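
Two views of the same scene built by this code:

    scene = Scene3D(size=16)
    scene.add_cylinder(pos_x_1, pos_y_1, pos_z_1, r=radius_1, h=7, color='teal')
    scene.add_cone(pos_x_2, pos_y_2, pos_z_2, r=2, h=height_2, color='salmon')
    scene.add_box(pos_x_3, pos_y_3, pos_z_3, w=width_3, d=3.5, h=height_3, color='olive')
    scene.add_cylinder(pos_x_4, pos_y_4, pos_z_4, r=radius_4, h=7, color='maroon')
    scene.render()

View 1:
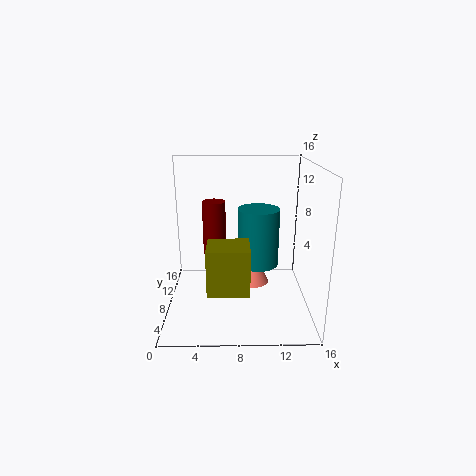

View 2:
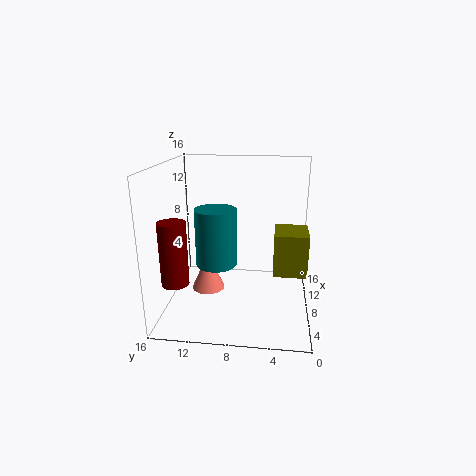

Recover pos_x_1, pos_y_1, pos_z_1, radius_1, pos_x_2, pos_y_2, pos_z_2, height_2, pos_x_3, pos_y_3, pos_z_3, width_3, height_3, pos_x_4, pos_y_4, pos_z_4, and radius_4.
pos_x_1 = 10.5, pos_y_1 = 11, pos_z_1 = 3.5, radius_1 = 2.5, pos_x_2 = 10, pos_y_2 = 12, pos_z_2 = 0.5, height_2 = 4.5, pos_x_3 = 5, pos_y_3 = 0.5, pos_z_3 = 5, width_3 = 4, height_3 = 4.5, pos_x_4 = 5, pos_y_4 = 14.5, pos_z_4 = 3.5, radius_4 = 1.5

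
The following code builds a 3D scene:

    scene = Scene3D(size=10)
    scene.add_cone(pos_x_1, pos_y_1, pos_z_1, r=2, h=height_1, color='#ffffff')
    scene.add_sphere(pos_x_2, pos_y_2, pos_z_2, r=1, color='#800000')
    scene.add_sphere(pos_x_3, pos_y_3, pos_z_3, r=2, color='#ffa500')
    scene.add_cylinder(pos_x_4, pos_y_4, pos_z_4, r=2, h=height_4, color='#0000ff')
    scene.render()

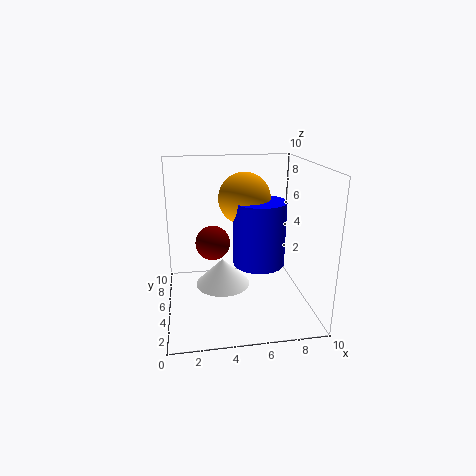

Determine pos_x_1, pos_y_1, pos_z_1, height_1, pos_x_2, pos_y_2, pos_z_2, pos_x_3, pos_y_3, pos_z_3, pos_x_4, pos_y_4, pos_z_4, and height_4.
pos_x_1 = 4; pos_y_1 = 6; pos_z_1 = 1; height_1 = 2; pos_x_2 = 3; pos_y_2 = 2; pos_z_2 = 6; pos_x_3 = 6; pos_y_3 = 8; pos_z_3 = 7; pos_x_4 = 7; pos_y_4 = 7; pos_z_4 = 2; height_4 = 5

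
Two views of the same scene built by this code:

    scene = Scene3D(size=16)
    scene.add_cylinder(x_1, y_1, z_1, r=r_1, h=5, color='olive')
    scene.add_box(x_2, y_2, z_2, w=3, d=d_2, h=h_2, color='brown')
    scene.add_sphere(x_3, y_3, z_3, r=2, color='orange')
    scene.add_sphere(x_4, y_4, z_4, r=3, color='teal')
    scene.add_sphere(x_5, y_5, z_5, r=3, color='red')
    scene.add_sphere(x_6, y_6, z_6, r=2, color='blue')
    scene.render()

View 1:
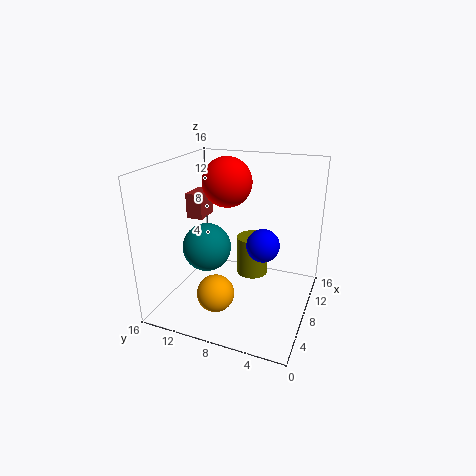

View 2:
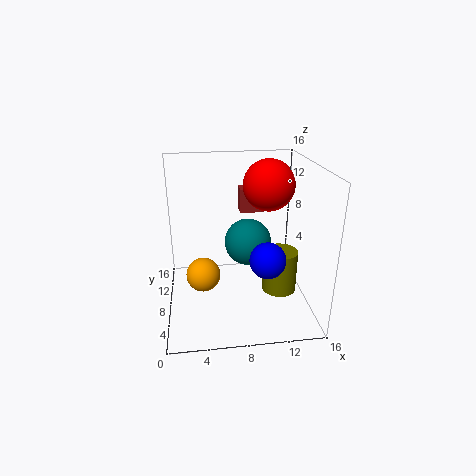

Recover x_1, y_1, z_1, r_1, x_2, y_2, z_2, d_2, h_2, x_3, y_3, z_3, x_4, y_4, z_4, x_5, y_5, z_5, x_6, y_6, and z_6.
x_1 = 13
y_1 = 8
z_1 = 1
r_1 = 2
x_2 = 9
y_2 = 13
z_2 = 9
d_2 = 2
h_2 = 3
x_3 = 4
y_3 = 9
z_3 = 3
x_4 = 10
y_4 = 13
z_4 = 5
x_5 = 12
y_5 = 11
z_5 = 13
x_6 = 11
y_6 = 6
z_6 = 6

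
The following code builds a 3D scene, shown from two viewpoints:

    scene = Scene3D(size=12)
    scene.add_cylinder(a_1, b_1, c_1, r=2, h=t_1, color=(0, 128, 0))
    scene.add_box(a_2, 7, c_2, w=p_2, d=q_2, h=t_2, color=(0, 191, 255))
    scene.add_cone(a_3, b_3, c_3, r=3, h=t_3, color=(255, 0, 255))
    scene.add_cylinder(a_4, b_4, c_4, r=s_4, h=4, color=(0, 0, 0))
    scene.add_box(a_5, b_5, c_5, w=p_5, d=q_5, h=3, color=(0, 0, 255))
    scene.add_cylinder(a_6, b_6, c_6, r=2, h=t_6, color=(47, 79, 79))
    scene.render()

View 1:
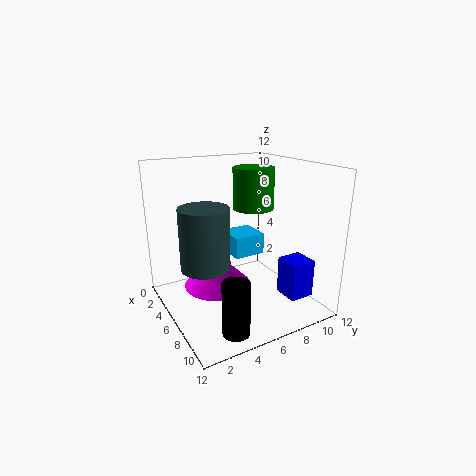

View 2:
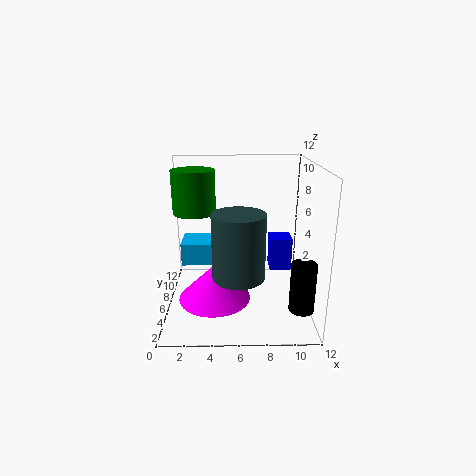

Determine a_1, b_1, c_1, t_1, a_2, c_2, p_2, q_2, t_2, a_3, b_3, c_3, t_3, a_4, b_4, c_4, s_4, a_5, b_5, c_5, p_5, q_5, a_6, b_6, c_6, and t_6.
a_1 = 2
b_1 = 10
c_1 = 7
t_1 = 4
a_2 = 1
c_2 = 3
p_2 = 3
q_2 = 3
t_2 = 2
a_3 = 4
b_3 = 5
c_3 = 1
t_3 = 3
a_4 = 11
b_4 = 3
c_4 = 1
s_4 = 1
a_5 = 9
b_5 = 8
c_5 = 2
p_5 = 2
q_5 = 2
a_6 = 6
b_6 = 3
c_6 = 4
t_6 = 5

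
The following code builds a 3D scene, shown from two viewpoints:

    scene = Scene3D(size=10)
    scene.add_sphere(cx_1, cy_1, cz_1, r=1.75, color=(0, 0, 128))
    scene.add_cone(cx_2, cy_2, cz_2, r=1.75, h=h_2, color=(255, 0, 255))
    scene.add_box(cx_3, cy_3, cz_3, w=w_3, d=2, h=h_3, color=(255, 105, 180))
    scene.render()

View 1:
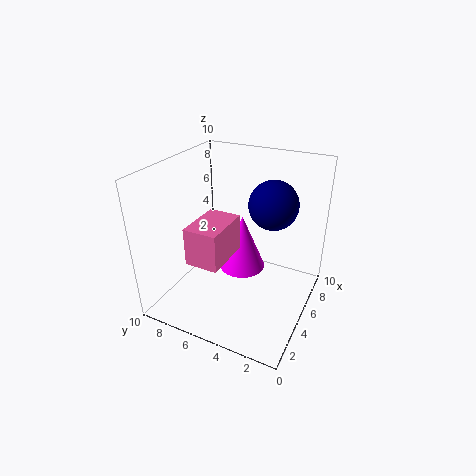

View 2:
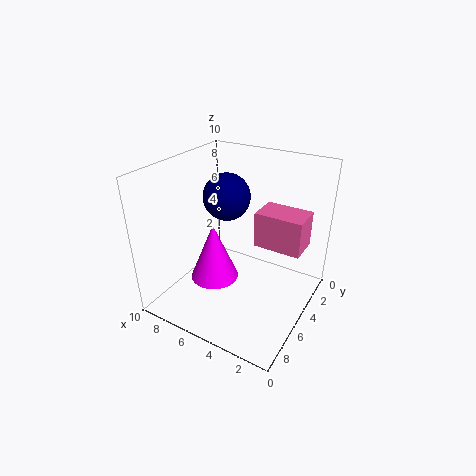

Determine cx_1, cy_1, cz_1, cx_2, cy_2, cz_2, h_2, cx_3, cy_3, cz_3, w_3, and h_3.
cx_1 = 7
cy_1 = 3.25
cz_1 = 7
cx_2 = 6.75
cy_2 = 5.5
cz_2 = 1.5
h_2 = 4.25
cx_3 = 0.25
cy_3 = 4
cz_3 = 5.5
w_3 = 3
h_3 = 2.25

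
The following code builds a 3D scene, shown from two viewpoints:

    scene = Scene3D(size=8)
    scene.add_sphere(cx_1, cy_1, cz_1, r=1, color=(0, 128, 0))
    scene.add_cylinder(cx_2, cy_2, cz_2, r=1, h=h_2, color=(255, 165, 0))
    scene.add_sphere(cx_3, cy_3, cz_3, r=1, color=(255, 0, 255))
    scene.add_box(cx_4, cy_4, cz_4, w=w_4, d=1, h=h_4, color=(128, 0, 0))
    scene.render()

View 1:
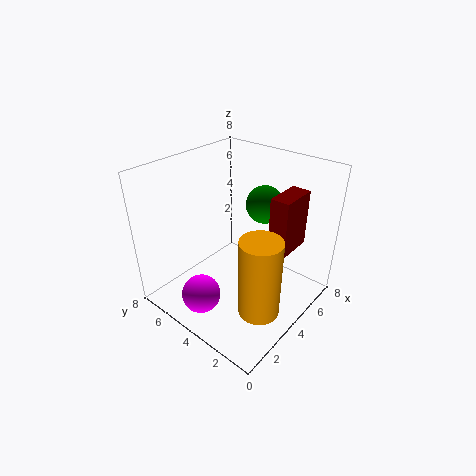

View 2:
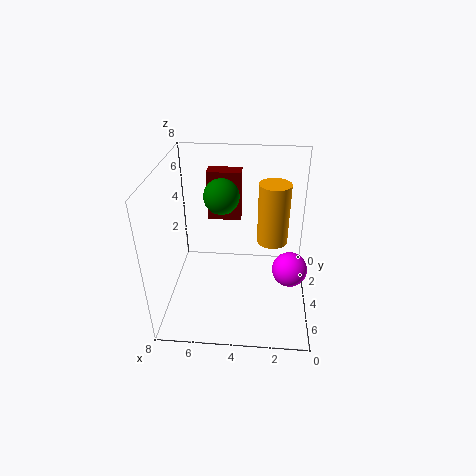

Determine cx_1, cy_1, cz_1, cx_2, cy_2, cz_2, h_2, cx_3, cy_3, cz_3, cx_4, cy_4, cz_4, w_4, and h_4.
cx_1 = 5
cy_1 = 3
cz_1 = 6
cx_2 = 2
cy_2 = 1
cz_2 = 2
h_2 = 4
cx_3 = 1
cy_3 = 4
cz_3 = 2
cx_4 = 4
cy_4 = 1
cz_4 = 4
w_4 = 2
h_4 = 3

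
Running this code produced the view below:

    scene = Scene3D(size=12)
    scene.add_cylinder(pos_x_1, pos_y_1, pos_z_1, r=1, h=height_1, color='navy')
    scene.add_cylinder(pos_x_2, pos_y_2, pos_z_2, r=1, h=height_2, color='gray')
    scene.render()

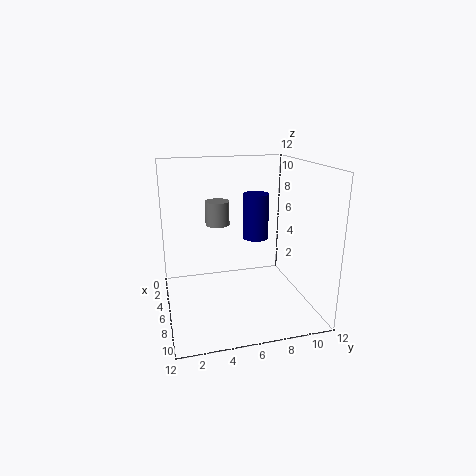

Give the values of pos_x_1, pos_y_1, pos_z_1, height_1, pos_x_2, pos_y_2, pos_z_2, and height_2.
pos_x_1 = 7.5, pos_y_1 = 7, pos_z_1 = 6.5, height_1 = 3.5, pos_x_2 = 5, pos_y_2 = 4.5, pos_z_2 = 7, height_2 = 2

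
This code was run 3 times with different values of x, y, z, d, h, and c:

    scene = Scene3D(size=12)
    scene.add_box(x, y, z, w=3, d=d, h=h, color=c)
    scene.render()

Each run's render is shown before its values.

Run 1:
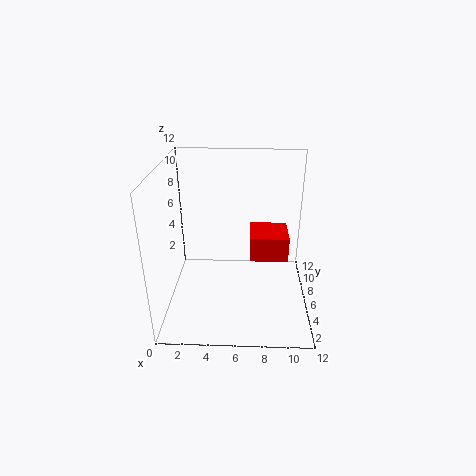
x = 7
y = 4
z = 5
d = 3
h = 2
c = 'red'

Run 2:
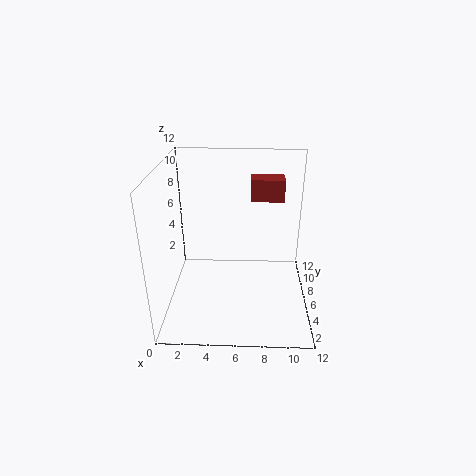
x = 7
y = 9
z = 8
d = 2
h = 2
c = 'brown'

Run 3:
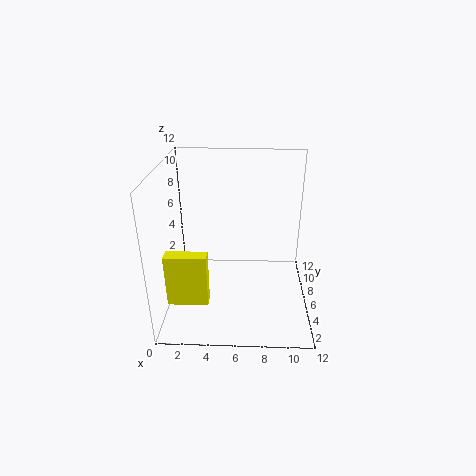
x = 1
y = 1
z = 3
d = 1
h = 4
c = 'yellow'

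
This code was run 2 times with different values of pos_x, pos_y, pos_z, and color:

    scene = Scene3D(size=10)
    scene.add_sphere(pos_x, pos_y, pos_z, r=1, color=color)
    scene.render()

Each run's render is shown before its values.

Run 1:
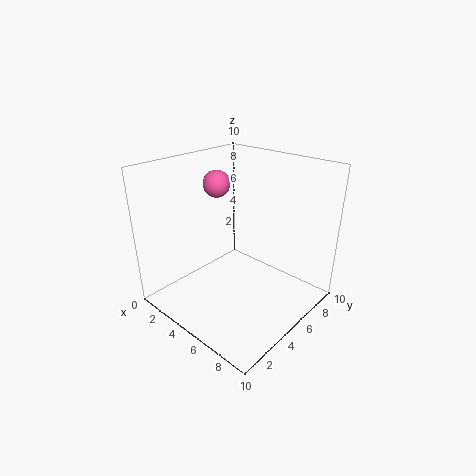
pos_x = 2; pos_y = 6; pos_z = 8; color = 'hotpink'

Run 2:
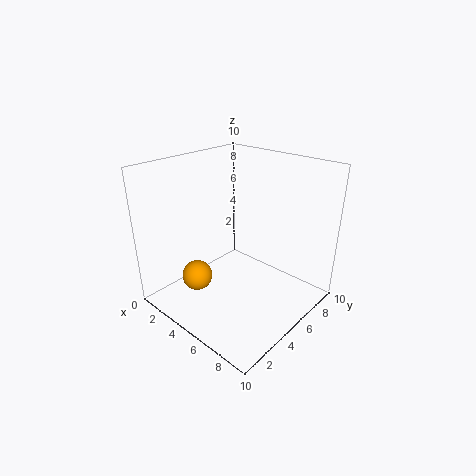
pos_x = 4; pos_y = 2; pos_z = 3; color = 'orange'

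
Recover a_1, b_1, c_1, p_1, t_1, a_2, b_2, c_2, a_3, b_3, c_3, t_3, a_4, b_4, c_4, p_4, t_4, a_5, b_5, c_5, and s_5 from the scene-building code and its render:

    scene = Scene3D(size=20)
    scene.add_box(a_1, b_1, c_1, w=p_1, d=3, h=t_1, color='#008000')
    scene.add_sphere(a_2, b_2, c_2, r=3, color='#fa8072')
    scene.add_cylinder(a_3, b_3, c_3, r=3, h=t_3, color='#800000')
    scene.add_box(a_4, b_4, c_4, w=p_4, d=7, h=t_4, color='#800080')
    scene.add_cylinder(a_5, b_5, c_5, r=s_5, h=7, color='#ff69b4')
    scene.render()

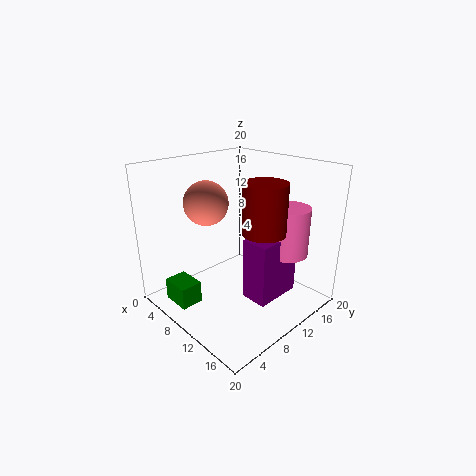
a_1 = 5
b_1 = 1
c_1 = 2
p_1 = 4
t_1 = 3
a_2 = 7
b_2 = 7
c_2 = 15
a_3 = 13
b_3 = 12
c_3 = 11
t_3 = 7
a_4 = 11
b_4 = 10
c_4 = 1
p_4 = 4
t_4 = 9
a_5 = 14
b_5 = 16
c_5 = 7
s_5 = 3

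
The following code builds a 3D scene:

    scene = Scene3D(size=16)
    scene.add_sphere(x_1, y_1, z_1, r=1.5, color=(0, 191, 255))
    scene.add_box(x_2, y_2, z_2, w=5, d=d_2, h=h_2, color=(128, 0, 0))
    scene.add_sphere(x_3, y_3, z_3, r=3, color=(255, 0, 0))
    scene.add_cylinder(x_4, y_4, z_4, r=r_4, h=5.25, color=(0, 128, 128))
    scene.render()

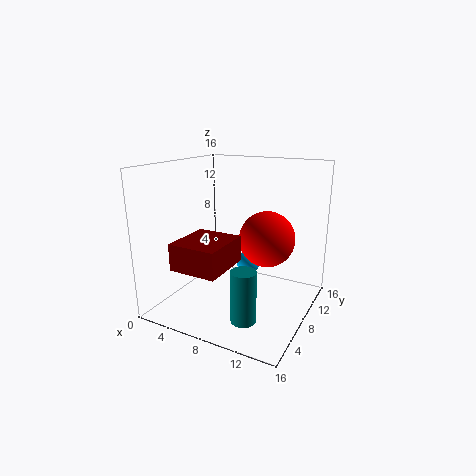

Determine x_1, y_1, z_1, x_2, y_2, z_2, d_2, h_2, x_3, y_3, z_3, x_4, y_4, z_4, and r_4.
x_1 = 6.75; y_1 = 13.25; z_1 = 2.75; x_2 = 4.25; y_2 = 0.75; z_2 = 6.25; d_2 = 5.5; h_2 = 2.75; x_3 = 11.25; y_3 = 8.5; z_3 = 8.25; x_4 = 11.5; y_4 = 2.5; z_4 = 1.75; r_4 = 1.25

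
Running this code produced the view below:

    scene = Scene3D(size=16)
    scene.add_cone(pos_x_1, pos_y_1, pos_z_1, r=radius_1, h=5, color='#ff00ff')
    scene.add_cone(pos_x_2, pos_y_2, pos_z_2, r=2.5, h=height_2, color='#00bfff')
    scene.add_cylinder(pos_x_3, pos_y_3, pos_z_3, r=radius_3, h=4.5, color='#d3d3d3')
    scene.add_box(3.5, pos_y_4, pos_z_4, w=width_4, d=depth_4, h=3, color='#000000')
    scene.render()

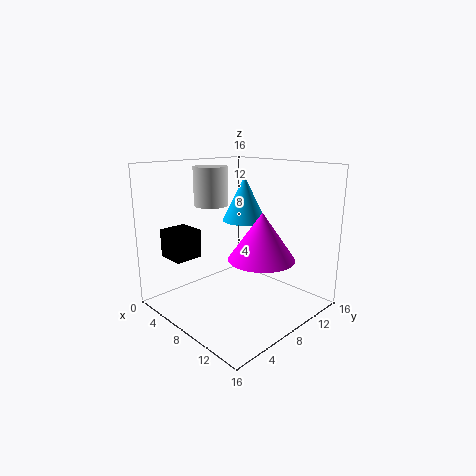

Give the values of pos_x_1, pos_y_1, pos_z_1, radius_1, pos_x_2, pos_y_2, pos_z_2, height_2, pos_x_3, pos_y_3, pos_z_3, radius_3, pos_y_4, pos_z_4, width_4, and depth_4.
pos_x_1 = 11.5, pos_y_1 = 8, pos_z_1 = 6.5, radius_1 = 3.5, pos_x_2 = 7, pos_y_2 = 10, pos_z_2 = 9.5, height_2 = 5, pos_x_3 = 3.5, pos_y_3 = 8, pos_z_3 = 11, radius_3 = 2, pos_y_4 = 1, pos_z_4 = 6.5, width_4 = 3, depth_4 = 3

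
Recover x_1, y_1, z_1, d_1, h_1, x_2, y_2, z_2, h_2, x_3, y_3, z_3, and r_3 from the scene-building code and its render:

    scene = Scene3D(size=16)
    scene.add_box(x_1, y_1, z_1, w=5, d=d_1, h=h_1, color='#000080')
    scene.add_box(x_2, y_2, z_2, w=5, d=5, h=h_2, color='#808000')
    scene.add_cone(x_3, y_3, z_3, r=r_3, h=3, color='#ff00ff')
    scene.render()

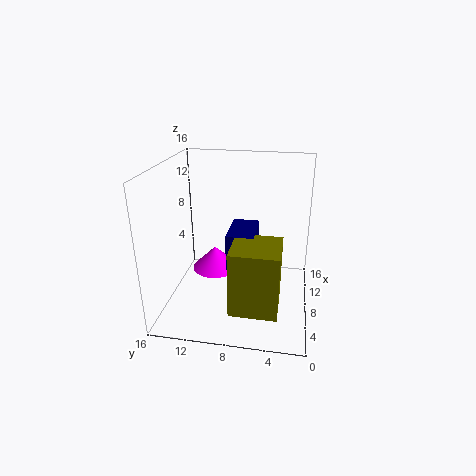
x_1 = 6; y_1 = 6; z_1 = 5; d_1 = 3; h_1 = 4; x_2 = 2; y_2 = 3; z_2 = 2; h_2 = 7; x_3 = 13; y_3 = 12; z_3 = 1; r_3 = 3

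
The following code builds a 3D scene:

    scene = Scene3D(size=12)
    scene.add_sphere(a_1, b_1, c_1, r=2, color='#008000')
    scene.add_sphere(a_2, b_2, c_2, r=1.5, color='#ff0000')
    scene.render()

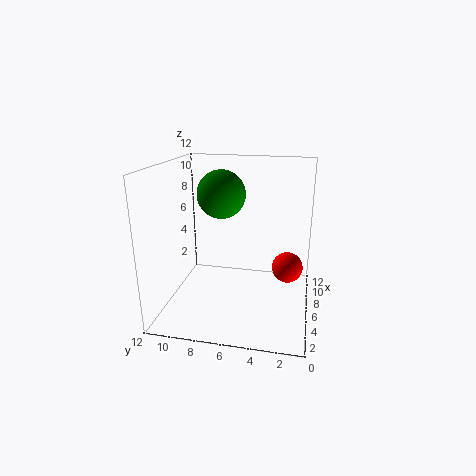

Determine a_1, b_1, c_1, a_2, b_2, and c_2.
a_1 = 6.5
b_1 = 7.5
c_1 = 9.5
a_2 = 10.5
b_2 = 2
c_2 = 1.5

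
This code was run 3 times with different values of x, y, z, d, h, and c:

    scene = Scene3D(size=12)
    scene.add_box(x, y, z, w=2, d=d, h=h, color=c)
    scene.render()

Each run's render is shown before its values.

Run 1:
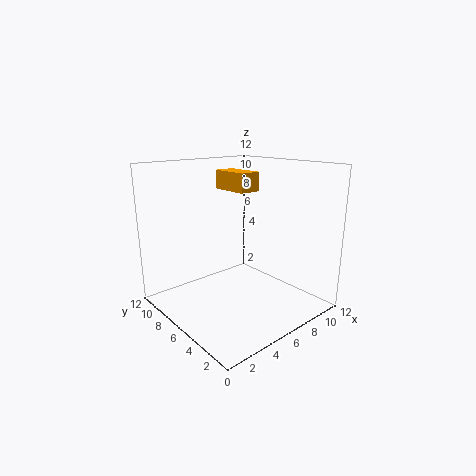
x = 7.75, y = 7.5, z = 9.25, d = 3.75, h = 1.75, c = 'orange'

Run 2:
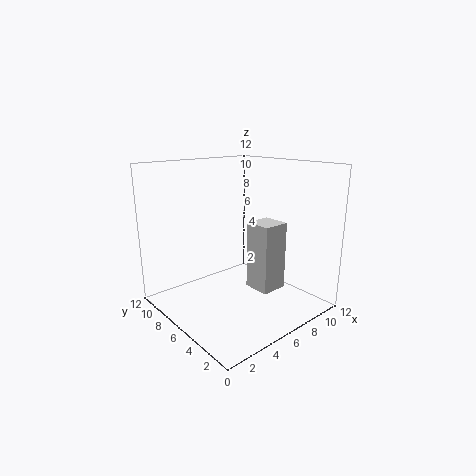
x = 4.5, y = 1.25, z = 3.25, d = 2, h = 5, c = 'lightgray'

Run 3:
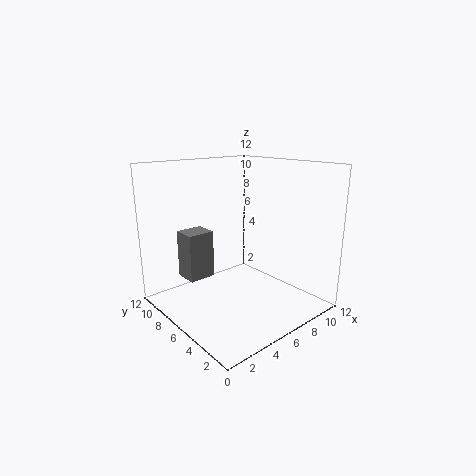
x = 0.75, y = 5, z = 4, d = 1.75, h = 3.5, c = 'gray'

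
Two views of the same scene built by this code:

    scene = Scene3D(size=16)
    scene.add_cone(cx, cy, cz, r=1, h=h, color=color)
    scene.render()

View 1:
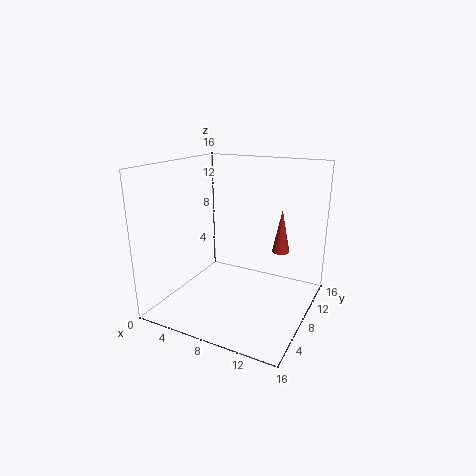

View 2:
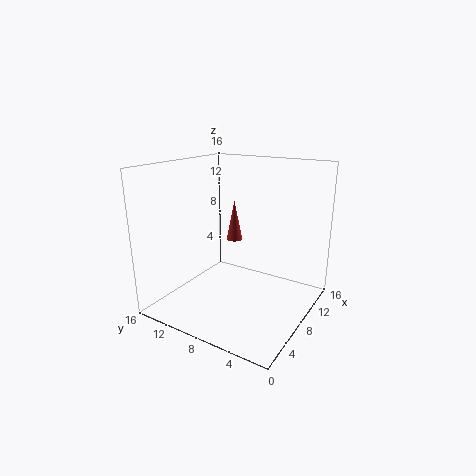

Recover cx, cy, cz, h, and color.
cx = 12
cy = 11
cz = 6
h = 5
color = 'brown'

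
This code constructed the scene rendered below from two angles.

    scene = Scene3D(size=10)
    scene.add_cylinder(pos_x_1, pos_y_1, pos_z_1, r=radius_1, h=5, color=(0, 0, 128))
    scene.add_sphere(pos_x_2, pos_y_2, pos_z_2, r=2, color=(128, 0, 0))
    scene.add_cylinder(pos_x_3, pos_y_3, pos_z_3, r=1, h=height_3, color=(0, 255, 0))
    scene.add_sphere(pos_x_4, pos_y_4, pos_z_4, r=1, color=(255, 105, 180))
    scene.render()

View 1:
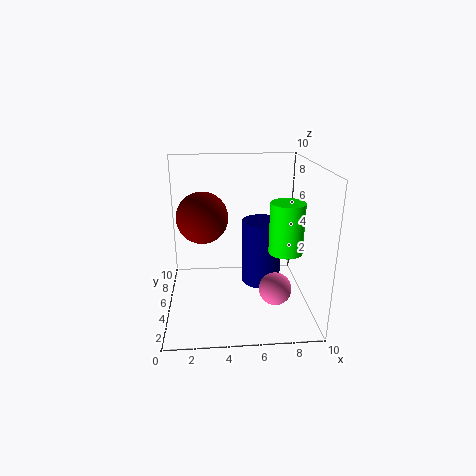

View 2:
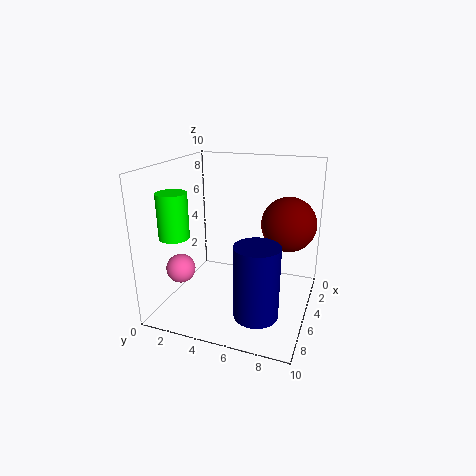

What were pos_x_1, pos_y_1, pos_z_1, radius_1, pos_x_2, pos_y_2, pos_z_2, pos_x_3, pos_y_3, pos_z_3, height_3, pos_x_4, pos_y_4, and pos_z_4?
pos_x_1 = 7; pos_y_1 = 7; pos_z_1 = 0.5; radius_1 = 1.5; pos_x_2 = 2.5; pos_y_2 = 8; pos_z_2 = 5.5; pos_x_3 = 7.5; pos_y_3 = 1.5; pos_z_3 = 5.5; height_3 = 3; pos_x_4 = 7; pos_y_4 = 1.5; pos_z_4 = 3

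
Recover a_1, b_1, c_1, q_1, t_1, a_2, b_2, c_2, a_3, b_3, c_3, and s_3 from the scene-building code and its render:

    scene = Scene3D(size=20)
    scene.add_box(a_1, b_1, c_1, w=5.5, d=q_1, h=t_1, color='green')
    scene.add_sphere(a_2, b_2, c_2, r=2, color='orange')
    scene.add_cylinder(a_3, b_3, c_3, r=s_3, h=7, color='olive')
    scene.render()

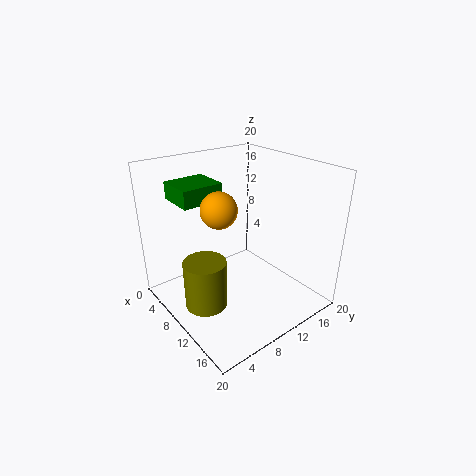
a_1 = 1
b_1 = 4
c_1 = 14.5
q_1 = 6
t_1 = 2.5
a_2 = 15
b_2 = 3.5
c_2 = 17.5
a_3 = 9
b_3 = 5
c_3 = 0.5
s_3 = 3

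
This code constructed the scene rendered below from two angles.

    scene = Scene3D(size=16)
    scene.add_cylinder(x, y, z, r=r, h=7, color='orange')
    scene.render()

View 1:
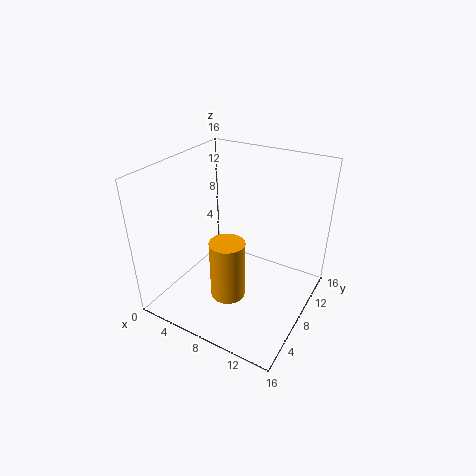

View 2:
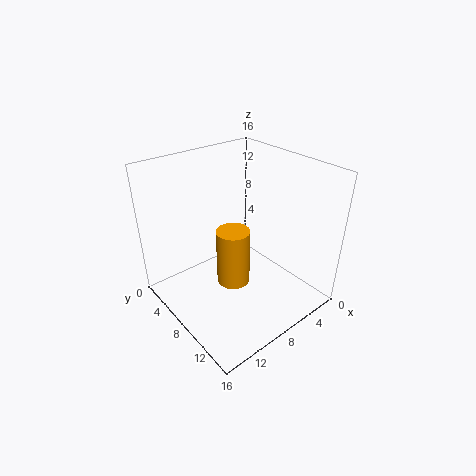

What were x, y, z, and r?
x = 7.5, y = 6.5, z = 1, r = 2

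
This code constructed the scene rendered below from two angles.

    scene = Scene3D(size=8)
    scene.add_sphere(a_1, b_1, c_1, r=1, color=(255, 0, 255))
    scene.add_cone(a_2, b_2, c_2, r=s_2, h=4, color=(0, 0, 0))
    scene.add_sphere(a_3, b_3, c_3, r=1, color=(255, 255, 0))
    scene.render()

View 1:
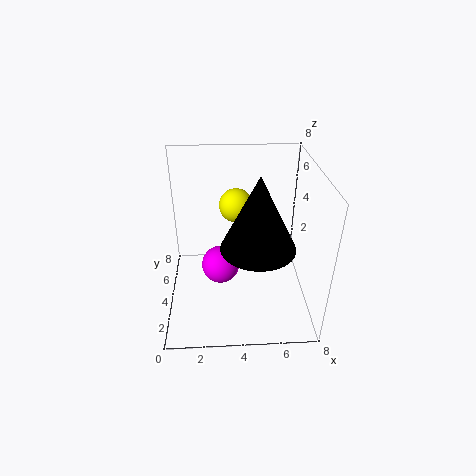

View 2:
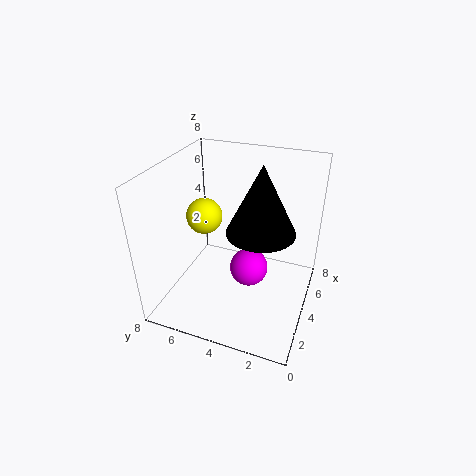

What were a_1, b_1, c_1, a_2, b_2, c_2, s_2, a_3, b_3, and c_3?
a_1 = 3, b_1 = 3, c_1 = 3, a_2 = 5, b_2 = 3, c_2 = 4, s_2 = 2, a_3 = 4, b_3 = 6, c_3 = 5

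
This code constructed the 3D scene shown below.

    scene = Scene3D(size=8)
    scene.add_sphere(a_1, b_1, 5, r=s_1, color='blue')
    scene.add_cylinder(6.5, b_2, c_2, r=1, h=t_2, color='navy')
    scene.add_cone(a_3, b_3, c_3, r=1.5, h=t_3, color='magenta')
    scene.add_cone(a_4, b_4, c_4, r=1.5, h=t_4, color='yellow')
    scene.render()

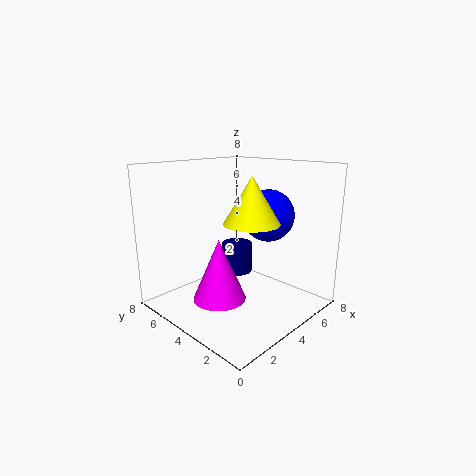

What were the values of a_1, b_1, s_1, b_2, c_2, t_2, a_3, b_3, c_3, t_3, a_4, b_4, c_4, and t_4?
a_1 = 6, b_1 = 3.5, s_1 = 1.5, b_2 = 6.5, c_2 = 0.5, t_2 = 2, a_3 = 3, b_3 = 4.5, c_3 = 0.5, t_3 = 3.5, a_4 = 4, b_4 = 3, c_4 = 5, t_4 = 2.5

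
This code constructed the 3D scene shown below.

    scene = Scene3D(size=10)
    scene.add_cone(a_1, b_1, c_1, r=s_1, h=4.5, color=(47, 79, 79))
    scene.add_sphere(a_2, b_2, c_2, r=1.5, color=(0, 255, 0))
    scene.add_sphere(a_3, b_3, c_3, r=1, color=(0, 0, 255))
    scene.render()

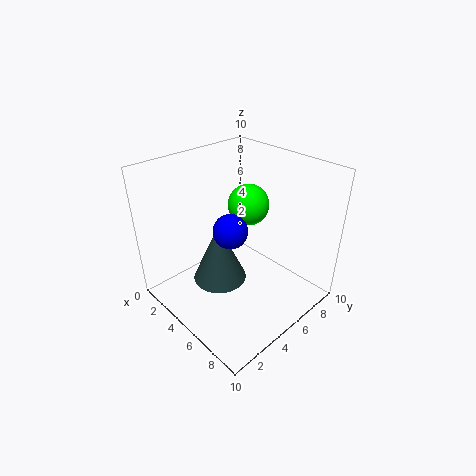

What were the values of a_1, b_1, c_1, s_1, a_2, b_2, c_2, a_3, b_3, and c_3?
a_1 = 3.5; b_1 = 4.5; c_1 = 1; s_1 = 2; a_2 = 4; b_2 = 7; c_2 = 6.5; a_3 = 7; b_3 = 2.5; c_3 = 7.5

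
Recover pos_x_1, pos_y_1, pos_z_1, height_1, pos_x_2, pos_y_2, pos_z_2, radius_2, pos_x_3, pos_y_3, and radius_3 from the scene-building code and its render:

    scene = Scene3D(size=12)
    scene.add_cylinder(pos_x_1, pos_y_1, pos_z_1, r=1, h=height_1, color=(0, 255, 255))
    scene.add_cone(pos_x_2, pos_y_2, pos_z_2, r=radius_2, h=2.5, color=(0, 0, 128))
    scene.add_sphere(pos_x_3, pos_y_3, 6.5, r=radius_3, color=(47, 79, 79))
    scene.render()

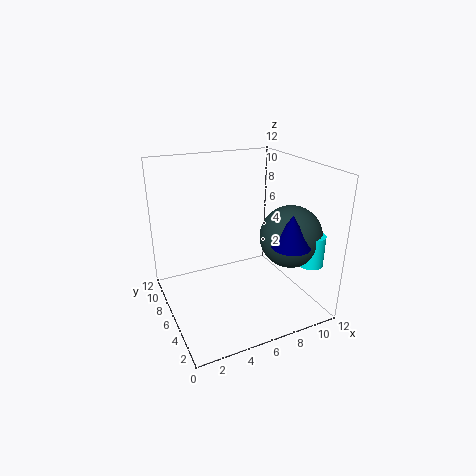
pos_x_1 = 10.5; pos_y_1 = 2; pos_z_1 = 4.5; height_1 = 2.5; pos_x_2 = 8.5; pos_y_2 = 2; pos_z_2 = 6.5; radius_2 = 1.5; pos_x_3 = 9.5; pos_y_3 = 3.5; radius_3 = 2.5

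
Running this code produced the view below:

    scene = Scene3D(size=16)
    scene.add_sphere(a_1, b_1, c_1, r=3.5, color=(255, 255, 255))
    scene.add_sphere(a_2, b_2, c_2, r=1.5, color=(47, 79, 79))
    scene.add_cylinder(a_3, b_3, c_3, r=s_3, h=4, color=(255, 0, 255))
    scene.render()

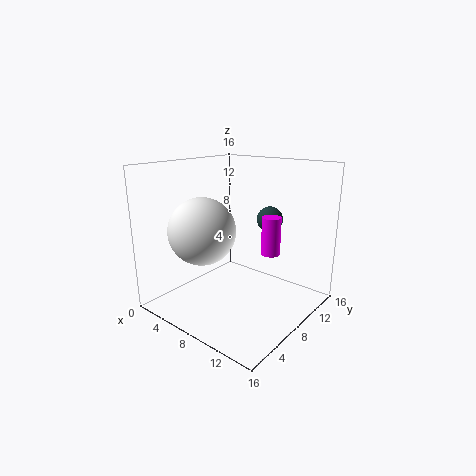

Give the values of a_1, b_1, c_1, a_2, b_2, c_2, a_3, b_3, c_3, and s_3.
a_1 = 6.5; b_1 = 4; c_1 = 9.5; a_2 = 9.5; b_2 = 12; c_2 = 9.5; a_3 = 12; b_3 = 8.5; c_3 = 7; s_3 = 1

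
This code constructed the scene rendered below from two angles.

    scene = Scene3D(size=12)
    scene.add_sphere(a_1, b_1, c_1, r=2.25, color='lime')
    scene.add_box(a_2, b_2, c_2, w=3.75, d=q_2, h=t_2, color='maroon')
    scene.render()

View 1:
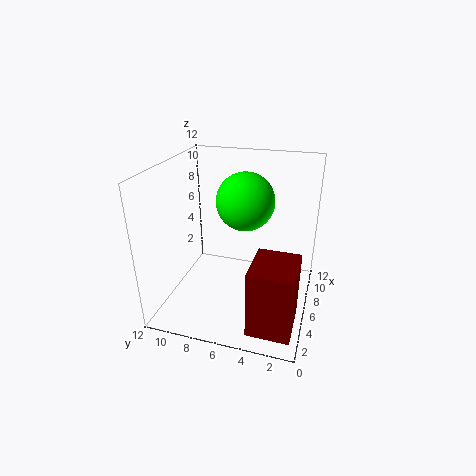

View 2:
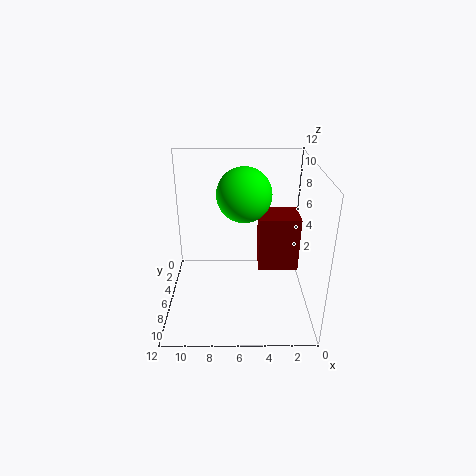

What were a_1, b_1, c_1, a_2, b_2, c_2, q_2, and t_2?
a_1 = 5.5
b_1 = 5.25
c_1 = 9.5
a_2 = 0.25
b_2 = 0.5
c_2 = 1.25
q_2 = 3.25
t_2 = 5.25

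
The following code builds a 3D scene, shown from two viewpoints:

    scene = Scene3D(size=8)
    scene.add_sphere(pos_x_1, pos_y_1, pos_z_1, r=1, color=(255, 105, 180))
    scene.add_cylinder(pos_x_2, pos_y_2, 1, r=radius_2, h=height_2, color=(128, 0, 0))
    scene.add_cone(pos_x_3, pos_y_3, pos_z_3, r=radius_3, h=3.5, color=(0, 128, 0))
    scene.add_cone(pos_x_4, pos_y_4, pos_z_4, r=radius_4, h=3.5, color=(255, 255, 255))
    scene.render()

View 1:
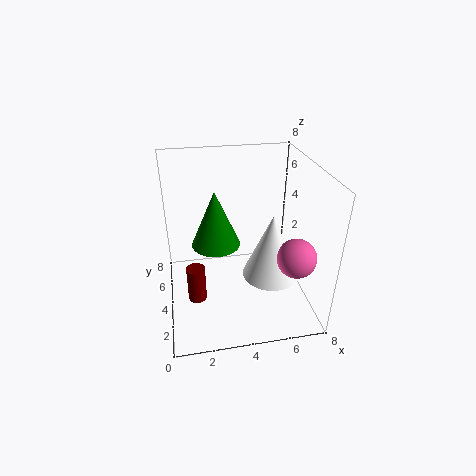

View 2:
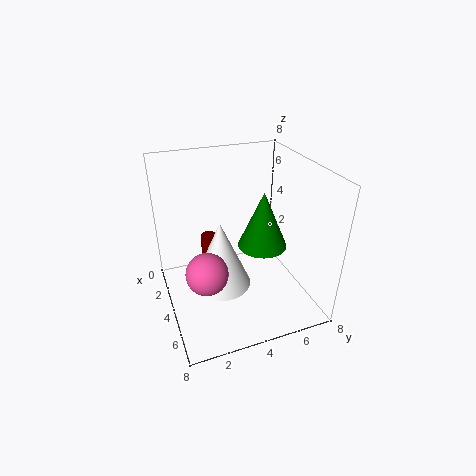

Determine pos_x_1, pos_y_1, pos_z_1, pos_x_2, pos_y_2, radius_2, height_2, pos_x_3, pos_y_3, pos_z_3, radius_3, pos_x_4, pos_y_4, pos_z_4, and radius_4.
pos_x_1 = 6.5, pos_y_1 = 1.5, pos_z_1 = 4, pos_x_2 = 1.5, pos_y_2 = 3, radius_2 = 0.5, height_2 = 2, pos_x_3 = 3, pos_y_3 = 6, pos_z_3 = 2.5, radius_3 = 1.5, pos_x_4 = 5.5, pos_y_4 = 2.5, pos_z_4 = 2.5, radius_4 = 1.5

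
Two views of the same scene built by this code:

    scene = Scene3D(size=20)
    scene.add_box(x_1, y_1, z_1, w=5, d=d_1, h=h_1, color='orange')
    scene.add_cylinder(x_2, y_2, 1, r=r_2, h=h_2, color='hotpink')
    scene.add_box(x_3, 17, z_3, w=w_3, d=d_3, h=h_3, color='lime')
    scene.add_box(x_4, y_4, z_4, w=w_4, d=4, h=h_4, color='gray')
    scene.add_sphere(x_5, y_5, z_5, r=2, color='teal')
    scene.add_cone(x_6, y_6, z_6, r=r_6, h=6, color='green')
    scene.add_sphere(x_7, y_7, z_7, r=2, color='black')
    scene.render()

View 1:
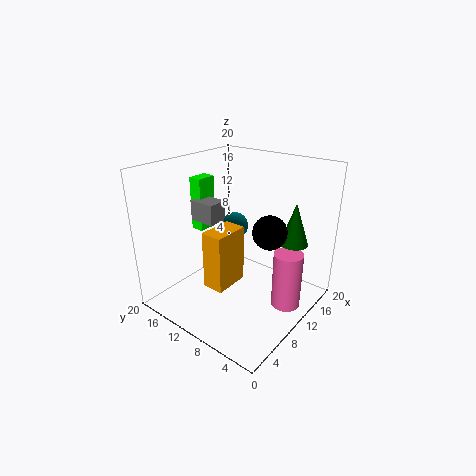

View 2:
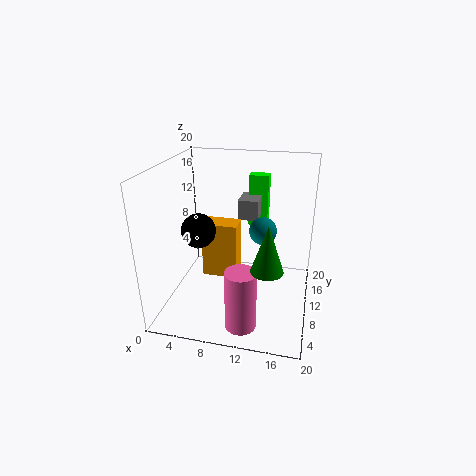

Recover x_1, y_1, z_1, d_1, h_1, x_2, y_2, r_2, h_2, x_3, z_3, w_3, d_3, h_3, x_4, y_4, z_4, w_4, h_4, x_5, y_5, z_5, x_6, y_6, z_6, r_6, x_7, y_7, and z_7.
x_1 = 5
y_1 = 9
z_1 = 4
d_1 = 3
h_1 = 8
x_2 = 12
y_2 = 3
r_2 = 2
h_2 = 8
x_3 = 10
z_3 = 9
w_3 = 3
d_3 = 2
h_3 = 8
x_4 = 9
y_4 = 14
z_4 = 11
w_4 = 3
h_4 = 3
x_5 = 13
y_5 = 13
z_5 = 10
x_6 = 15
y_6 = 4
z_6 = 9
r_6 = 2
x_7 = 7
y_7 = 3
z_7 = 14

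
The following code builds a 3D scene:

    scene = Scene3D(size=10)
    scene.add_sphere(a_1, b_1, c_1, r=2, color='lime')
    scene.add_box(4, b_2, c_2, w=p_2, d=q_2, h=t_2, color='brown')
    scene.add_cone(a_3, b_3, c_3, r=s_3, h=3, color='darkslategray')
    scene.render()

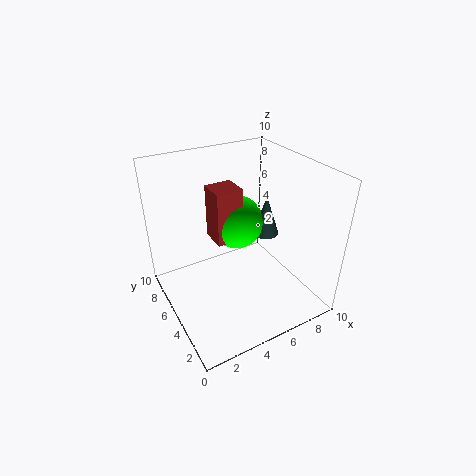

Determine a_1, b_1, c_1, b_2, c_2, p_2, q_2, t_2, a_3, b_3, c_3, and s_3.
a_1 = 6
b_1 = 7
c_1 = 5
b_2 = 6
c_2 = 4
p_2 = 2
q_2 = 2
t_2 = 4
a_3 = 8
b_3 = 6
c_3 = 4
s_3 = 1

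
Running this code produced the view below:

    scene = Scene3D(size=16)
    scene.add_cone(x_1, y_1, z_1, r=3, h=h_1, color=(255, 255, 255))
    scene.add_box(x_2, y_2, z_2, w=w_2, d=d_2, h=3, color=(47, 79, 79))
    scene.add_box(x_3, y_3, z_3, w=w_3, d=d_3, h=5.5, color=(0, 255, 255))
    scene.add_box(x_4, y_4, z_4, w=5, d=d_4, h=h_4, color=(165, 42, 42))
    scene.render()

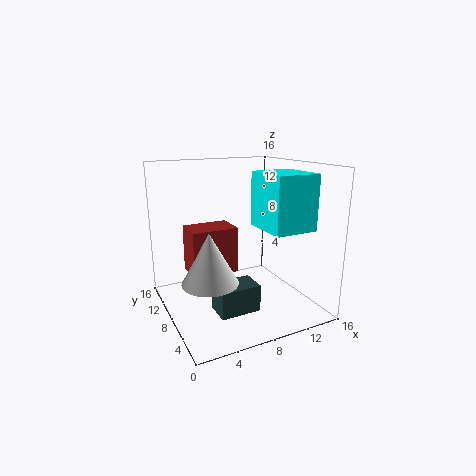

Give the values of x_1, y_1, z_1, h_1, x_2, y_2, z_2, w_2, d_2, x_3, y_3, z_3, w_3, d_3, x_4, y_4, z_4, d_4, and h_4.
x_1 = 4
y_1 = 6.5
z_1 = 4
h_1 = 5.5
x_2 = 4.5
y_2 = 4.5
z_2 = 0.5
w_2 = 4.5
d_2 = 3
x_3 = 8.5
y_3 = 1
z_3 = 10
w_3 = 4.5
d_3 = 5
x_4 = 2.5
y_4 = 7
z_4 = 4.5
d_4 = 3.5
h_4 = 5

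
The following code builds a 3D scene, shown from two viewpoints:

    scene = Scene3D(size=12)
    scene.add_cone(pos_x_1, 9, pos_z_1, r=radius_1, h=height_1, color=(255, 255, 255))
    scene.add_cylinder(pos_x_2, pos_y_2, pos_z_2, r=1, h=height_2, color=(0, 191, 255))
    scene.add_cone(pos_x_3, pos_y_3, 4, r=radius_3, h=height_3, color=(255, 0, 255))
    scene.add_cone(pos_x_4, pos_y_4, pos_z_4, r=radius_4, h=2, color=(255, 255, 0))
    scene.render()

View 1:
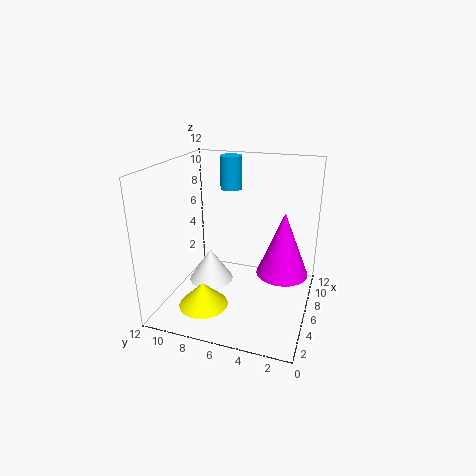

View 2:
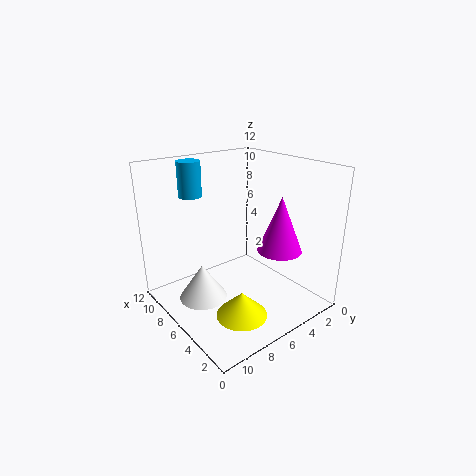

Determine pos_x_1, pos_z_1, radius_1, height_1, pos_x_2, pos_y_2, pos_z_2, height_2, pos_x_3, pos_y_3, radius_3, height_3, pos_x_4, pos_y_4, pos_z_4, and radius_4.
pos_x_1 = 7
pos_z_1 = 1
radius_1 = 2
height_1 = 3
pos_x_2 = 10
pos_y_2 = 8
pos_z_2 = 9
height_2 = 3
pos_x_3 = 5
pos_y_3 = 2
radius_3 = 2
height_3 = 5
pos_x_4 = 3
pos_y_4 = 8
pos_z_4 = 1
radius_4 = 2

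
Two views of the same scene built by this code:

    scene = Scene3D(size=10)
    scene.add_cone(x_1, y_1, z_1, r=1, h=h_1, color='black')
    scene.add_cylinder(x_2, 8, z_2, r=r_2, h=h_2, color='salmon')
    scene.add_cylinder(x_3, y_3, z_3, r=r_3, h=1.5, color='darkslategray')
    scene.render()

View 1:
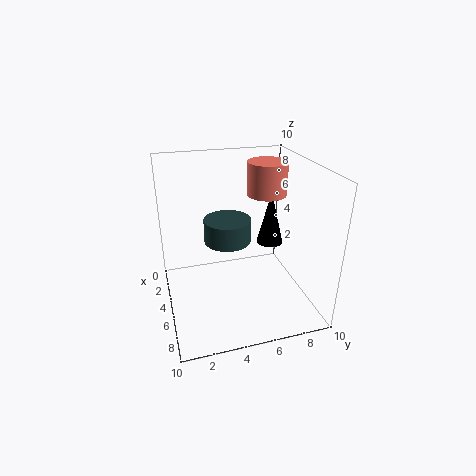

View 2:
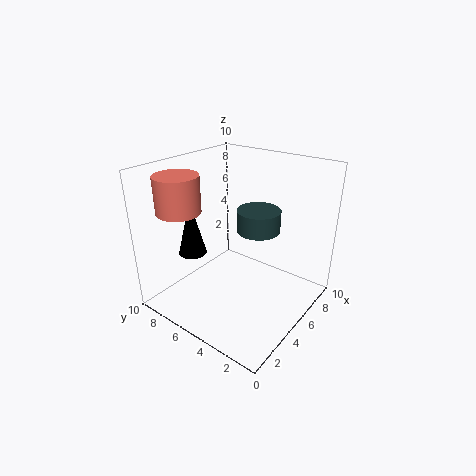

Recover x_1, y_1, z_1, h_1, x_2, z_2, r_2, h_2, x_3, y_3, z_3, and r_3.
x_1 = 3.5; y_1 = 8; z_1 = 3.5; h_1 = 4; x_2 = 2.5; z_2 = 7; r_2 = 1.5; h_2 = 2.5; x_3 = 6; y_3 = 4; z_3 = 5.5; r_3 = 1.5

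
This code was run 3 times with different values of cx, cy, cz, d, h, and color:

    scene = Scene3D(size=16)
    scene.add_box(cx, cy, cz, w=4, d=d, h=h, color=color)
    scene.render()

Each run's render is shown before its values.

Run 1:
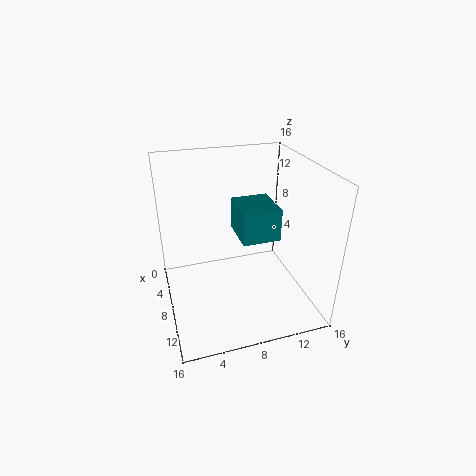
cx = 10.5
cy = 6.5
cz = 11
d = 3.5
h = 3
color = 'teal'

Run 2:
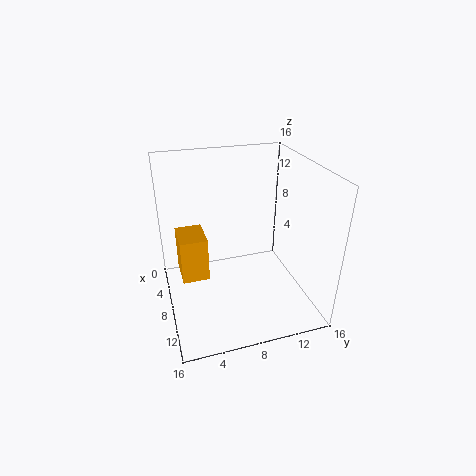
cx = 4.5
cy = 1.5
cz = 3.5
d = 3
h = 5
color = 'orange'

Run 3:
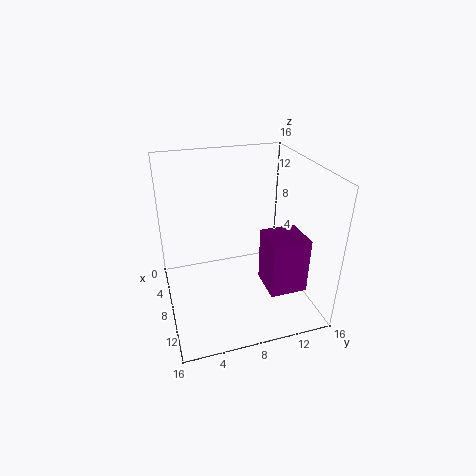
cx = 9.5
cy = 10
cz = 3.5
d = 4
h = 6
color = 'purple'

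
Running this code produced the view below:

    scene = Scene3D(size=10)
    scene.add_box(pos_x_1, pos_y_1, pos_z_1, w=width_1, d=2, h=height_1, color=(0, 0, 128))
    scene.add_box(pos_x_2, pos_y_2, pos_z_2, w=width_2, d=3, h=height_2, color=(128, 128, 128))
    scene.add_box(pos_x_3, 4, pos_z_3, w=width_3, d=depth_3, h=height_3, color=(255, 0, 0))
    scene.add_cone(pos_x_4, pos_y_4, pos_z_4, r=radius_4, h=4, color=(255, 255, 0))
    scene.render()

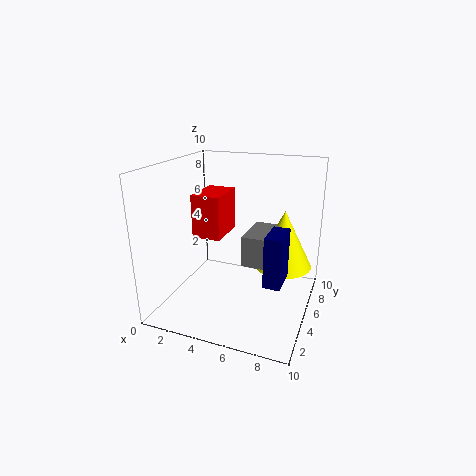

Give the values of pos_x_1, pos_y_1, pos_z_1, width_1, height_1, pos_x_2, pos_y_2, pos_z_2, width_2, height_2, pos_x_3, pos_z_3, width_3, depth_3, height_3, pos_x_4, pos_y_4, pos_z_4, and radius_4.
pos_x_1 = 8, pos_y_1 = 1, pos_z_1 = 4, width_1 = 1, height_1 = 3, pos_x_2 = 6, pos_y_2 = 3, pos_z_2 = 4, width_2 = 2, height_2 = 2, pos_x_3 = 2, pos_z_3 = 5, width_3 = 2, depth_3 = 3, height_3 = 3, pos_x_4 = 8, pos_y_4 = 6, pos_z_4 = 3, radius_4 = 2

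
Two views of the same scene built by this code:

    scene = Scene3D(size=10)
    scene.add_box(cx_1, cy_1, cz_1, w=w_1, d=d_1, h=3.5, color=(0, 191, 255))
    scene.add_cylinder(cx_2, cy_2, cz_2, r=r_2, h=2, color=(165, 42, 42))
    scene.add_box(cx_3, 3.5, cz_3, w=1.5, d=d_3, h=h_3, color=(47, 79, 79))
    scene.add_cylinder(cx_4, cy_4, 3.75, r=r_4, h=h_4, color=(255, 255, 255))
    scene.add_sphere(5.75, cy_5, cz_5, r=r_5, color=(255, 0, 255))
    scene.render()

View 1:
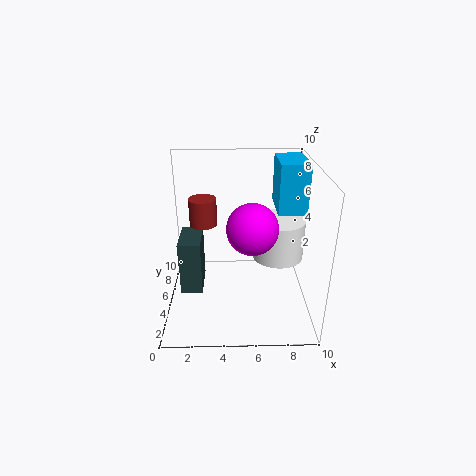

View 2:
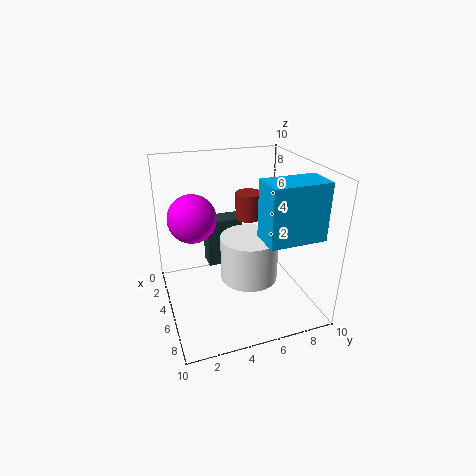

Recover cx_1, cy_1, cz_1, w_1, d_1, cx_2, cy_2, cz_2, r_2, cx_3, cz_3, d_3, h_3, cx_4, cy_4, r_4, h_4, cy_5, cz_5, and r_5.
cx_1 = 7.75
cy_1 = 5.25
cz_1 = 6.5
w_1 = 2
d_1 = 3.5
cx_2 = 2.5
cy_2 = 6.75
cz_2 = 5.25
r_2 = 1
cx_3 = 1
cz_3 = 1.5
d_3 = 2.75
h_3 = 3.75
cx_4 = 7.75
cy_4 = 4.75
r_4 = 1.75
h_4 = 2.75
cy_5 = 1.75
cz_5 = 7.25
r_5 = 1.5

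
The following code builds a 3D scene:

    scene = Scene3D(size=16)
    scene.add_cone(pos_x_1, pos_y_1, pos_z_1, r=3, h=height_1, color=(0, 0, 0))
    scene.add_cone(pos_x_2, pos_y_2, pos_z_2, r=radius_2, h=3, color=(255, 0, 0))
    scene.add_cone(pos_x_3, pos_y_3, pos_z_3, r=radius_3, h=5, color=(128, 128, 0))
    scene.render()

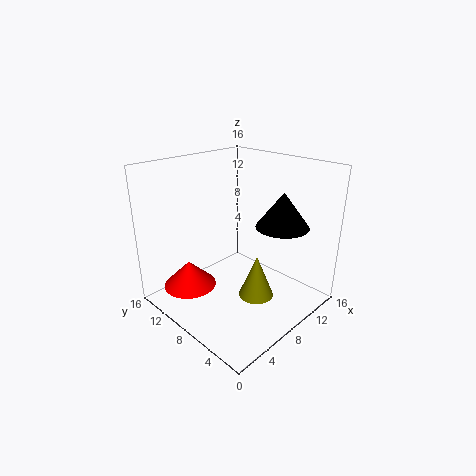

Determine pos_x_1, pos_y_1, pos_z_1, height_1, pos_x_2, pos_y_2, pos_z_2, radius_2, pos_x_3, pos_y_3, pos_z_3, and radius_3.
pos_x_1 = 12; pos_y_1 = 5; pos_z_1 = 9; height_1 = 4; pos_x_2 = 4; pos_y_2 = 12; pos_z_2 = 2; radius_2 = 3; pos_x_3 = 9; pos_y_3 = 6; pos_z_3 = 1; radius_3 = 2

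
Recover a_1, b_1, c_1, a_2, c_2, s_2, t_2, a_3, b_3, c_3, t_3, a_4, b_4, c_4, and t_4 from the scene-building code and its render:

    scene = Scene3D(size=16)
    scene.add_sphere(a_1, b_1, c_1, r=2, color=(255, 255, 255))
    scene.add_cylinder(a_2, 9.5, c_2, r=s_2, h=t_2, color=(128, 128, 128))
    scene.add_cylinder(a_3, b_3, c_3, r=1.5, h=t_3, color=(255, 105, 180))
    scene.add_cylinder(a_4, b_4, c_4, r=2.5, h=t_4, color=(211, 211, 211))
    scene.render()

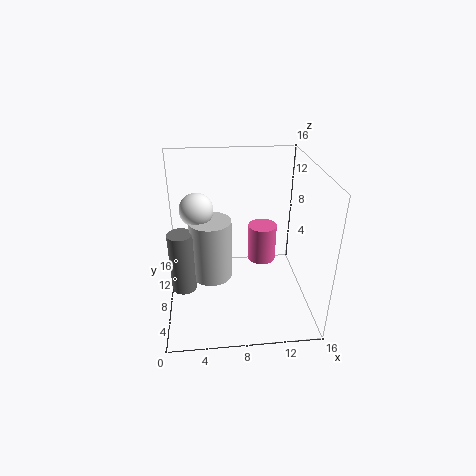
a_1 = 3.5; b_1 = 11.5; c_1 = 10; a_2 = 1.5; c_2 = 0.5; s_2 = 1.5; t_2 = 7.5; a_3 = 10.5; b_3 = 7; c_3 = 6; t_3 = 4; a_4 = 5; b_4 = 10.5; c_4 = 1.5; t_4 = 7.5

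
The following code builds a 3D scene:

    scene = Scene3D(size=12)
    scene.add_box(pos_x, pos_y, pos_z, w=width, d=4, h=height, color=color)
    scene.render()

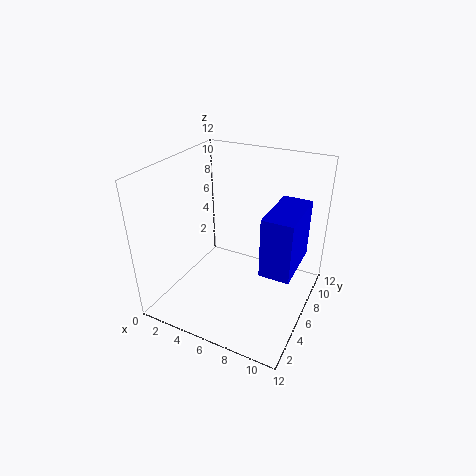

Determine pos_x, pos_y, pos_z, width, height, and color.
pos_x = 10; pos_y = 1; pos_z = 7; width = 2; height = 4; color = 'blue'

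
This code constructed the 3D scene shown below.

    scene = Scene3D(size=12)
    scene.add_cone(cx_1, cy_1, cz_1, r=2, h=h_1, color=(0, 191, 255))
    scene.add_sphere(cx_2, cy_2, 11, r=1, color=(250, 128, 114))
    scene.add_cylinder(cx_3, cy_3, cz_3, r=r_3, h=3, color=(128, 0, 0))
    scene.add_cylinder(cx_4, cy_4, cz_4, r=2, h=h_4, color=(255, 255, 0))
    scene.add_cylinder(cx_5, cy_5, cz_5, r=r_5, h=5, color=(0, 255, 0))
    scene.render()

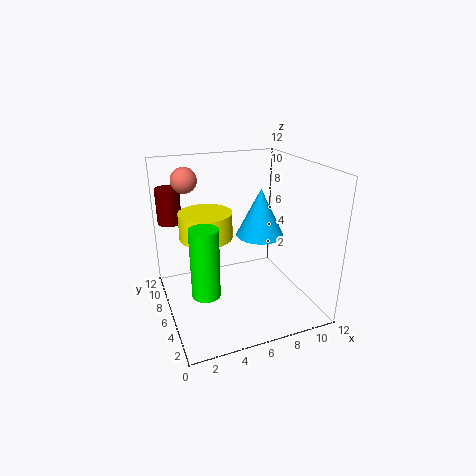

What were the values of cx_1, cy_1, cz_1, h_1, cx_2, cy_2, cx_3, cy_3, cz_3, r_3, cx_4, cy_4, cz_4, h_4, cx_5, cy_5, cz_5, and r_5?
cx_1 = 8, cy_1 = 6, cz_1 = 6, h_1 = 4, cx_2 = 2, cy_2 = 7, cx_3 = 1, cy_3 = 9, cz_3 = 7, r_3 = 1, cx_4 = 3, cy_4 = 5, cz_4 = 7, h_4 = 2, cx_5 = 2, cy_5 = 2, cz_5 = 4, r_5 = 1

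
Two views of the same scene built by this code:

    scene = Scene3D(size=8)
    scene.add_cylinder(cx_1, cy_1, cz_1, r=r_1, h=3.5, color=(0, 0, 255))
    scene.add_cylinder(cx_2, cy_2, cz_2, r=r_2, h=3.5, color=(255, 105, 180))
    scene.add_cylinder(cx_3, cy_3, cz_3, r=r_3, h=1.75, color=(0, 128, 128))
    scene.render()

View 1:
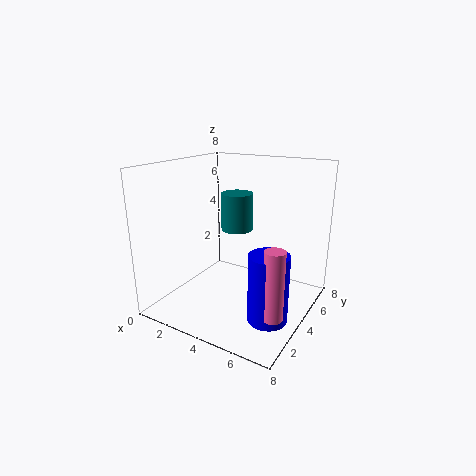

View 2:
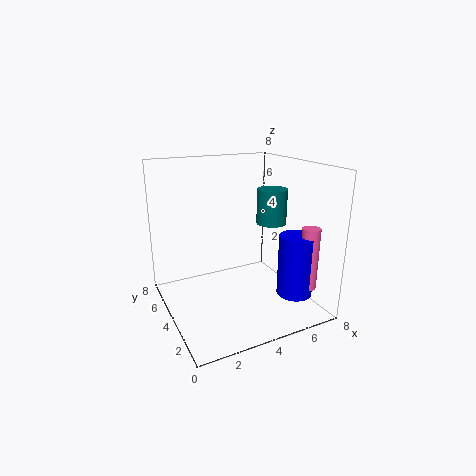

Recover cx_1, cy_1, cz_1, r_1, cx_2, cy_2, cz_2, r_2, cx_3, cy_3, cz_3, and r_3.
cx_1 = 6.75
cy_1 = 2.25
cz_1 = 0.75
r_1 = 1
cx_2 = 7.25
cy_2 = 1.75
cz_2 = 1.25
r_2 = 0.5
cx_3 = 5
cy_3 = 2.25
cz_3 = 5.25
r_3 = 0.75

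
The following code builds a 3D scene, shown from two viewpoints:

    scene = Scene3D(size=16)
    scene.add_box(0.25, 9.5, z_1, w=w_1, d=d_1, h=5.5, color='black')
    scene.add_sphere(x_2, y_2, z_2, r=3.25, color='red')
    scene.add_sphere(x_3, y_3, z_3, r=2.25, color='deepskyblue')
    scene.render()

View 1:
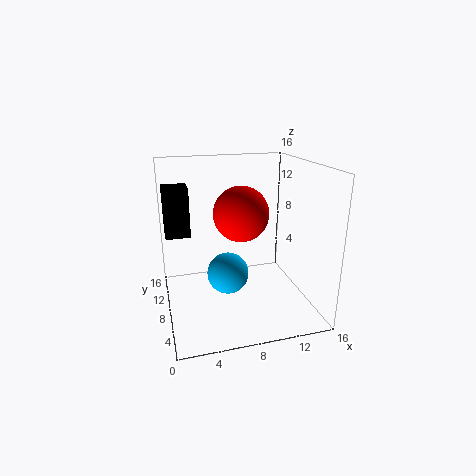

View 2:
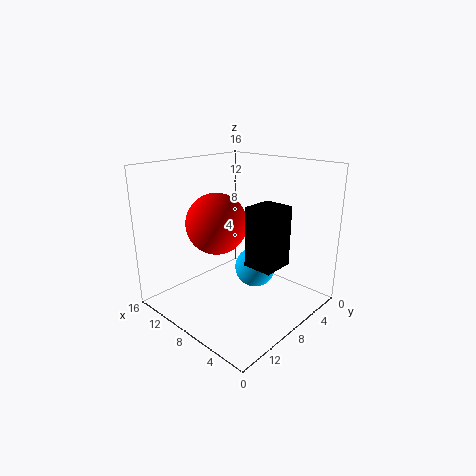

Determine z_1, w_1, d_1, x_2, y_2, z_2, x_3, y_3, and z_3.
z_1 = 8; w_1 = 2.75; d_1 = 3; x_2 = 9; y_2 = 10.25; z_2 = 10; x_3 = 6.5; y_3 = 6.75; z_3 = 4.5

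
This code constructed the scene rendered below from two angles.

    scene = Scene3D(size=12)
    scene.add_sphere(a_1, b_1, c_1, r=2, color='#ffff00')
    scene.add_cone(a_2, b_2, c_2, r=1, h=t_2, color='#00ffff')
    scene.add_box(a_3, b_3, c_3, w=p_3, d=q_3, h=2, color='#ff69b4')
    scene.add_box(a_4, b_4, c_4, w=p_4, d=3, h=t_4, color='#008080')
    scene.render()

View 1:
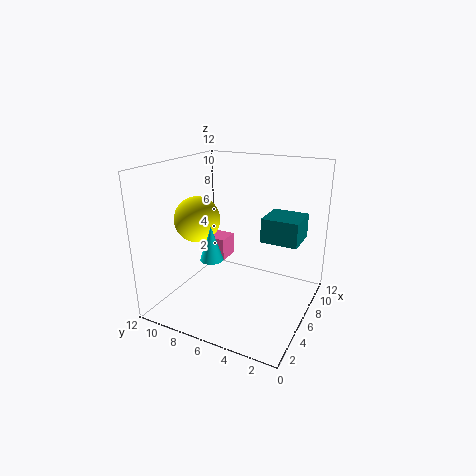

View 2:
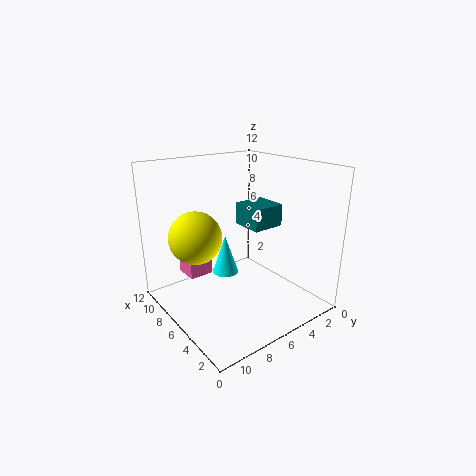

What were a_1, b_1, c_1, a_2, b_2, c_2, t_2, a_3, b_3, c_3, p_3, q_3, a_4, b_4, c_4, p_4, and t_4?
a_1 = 6, b_1 = 10, c_1 = 7, a_2 = 5, b_2 = 8, c_2 = 4, t_2 = 3, a_3 = 7, b_3 = 8, c_3 = 3, p_3 = 2, q_3 = 2, a_4 = 6, b_4 = 1, c_4 = 6, p_4 = 3, t_4 = 2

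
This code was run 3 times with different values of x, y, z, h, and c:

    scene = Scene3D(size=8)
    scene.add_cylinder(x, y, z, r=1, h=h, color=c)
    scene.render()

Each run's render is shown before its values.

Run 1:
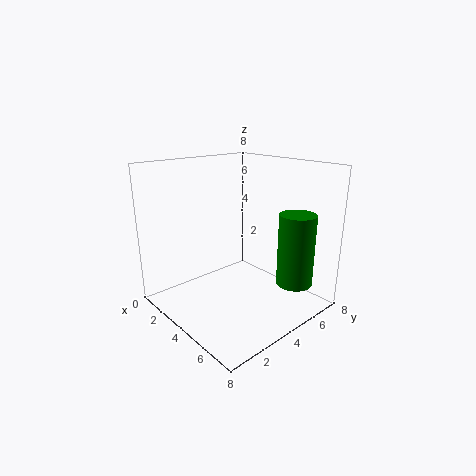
x = 6.5, y = 6, z = 1.5, h = 4, c = 'green'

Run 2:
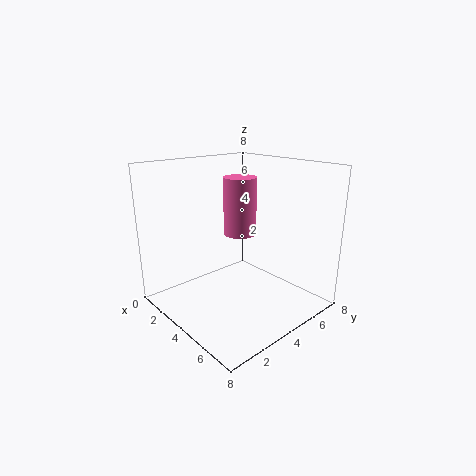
x = 2.5, y = 5.5, z = 3.5, h = 3.5, c = 'hotpink'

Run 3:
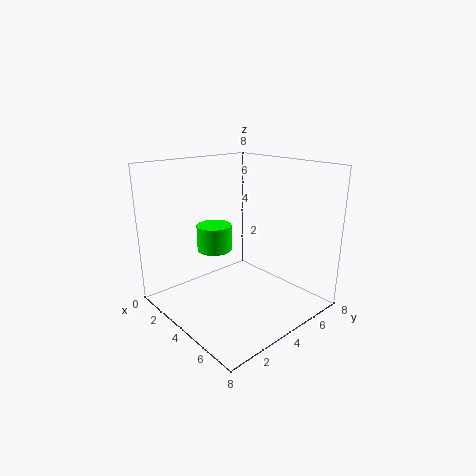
x = 2.5, y = 3.5, z = 3, h = 1.5, c = 'lime'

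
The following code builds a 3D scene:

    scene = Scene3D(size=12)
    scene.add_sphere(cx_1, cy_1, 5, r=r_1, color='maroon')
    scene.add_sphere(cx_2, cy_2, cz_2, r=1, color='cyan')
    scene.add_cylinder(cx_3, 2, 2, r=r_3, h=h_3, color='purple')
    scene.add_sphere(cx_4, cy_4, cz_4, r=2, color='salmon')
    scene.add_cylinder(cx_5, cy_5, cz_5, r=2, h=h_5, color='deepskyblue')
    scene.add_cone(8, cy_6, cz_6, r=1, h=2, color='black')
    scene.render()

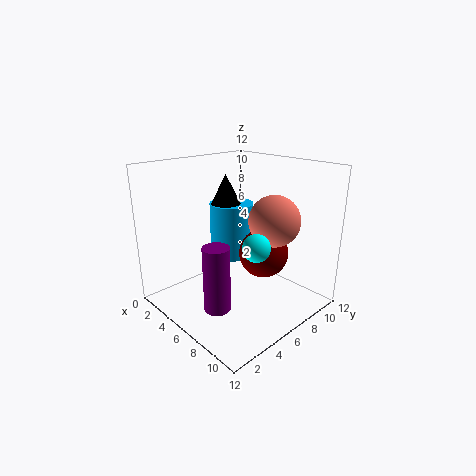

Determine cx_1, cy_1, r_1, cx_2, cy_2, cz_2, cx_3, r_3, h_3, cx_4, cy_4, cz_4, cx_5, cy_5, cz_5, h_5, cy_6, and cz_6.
cx_1 = 8; cy_1 = 7; r_1 = 2; cx_2 = 10; cy_2 = 4; cz_2 = 7; cx_3 = 8; r_3 = 1; h_3 = 5; cx_4 = 9; cy_4 = 7; cz_4 = 8; cx_5 = 3; cy_5 = 8; cz_5 = 3; h_5 = 5; cy_6 = 3; cz_6 = 10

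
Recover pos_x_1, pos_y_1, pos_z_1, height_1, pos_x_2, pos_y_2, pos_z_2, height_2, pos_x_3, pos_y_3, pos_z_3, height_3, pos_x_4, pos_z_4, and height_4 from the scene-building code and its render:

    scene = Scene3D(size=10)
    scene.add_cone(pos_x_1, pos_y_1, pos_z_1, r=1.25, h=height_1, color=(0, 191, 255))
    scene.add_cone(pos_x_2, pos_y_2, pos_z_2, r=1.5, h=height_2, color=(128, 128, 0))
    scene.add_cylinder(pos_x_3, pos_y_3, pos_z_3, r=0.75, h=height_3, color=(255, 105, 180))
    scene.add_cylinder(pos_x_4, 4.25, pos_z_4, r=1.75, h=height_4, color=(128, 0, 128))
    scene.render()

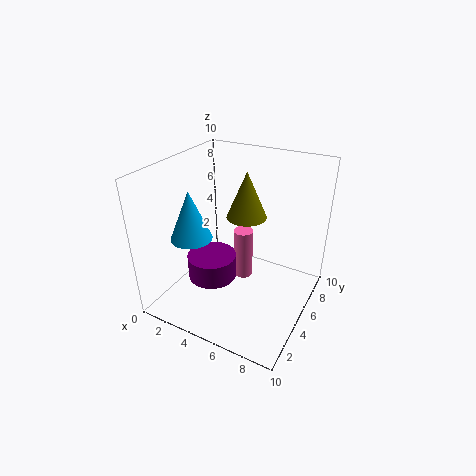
pos_x_1 = 3.75, pos_y_1 = 1.5, pos_z_1 = 6.5, height_1 = 3, pos_x_2 = 4.5, pos_y_2 = 7.25, pos_z_2 = 5.5, height_2 = 3.5, pos_x_3 = 4.25, pos_y_3 = 7.25, pos_z_3 = 0.25, height_3 = 4, pos_x_4 = 3.25, pos_z_4 = 1.75, height_4 = 1.75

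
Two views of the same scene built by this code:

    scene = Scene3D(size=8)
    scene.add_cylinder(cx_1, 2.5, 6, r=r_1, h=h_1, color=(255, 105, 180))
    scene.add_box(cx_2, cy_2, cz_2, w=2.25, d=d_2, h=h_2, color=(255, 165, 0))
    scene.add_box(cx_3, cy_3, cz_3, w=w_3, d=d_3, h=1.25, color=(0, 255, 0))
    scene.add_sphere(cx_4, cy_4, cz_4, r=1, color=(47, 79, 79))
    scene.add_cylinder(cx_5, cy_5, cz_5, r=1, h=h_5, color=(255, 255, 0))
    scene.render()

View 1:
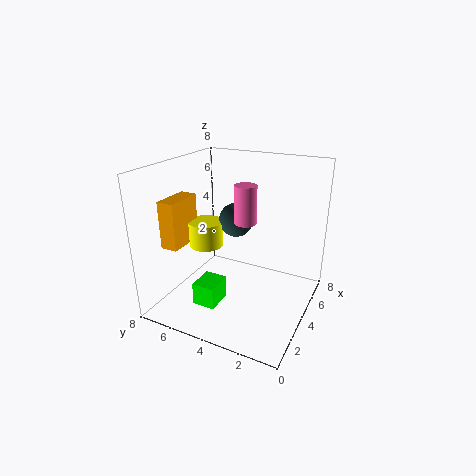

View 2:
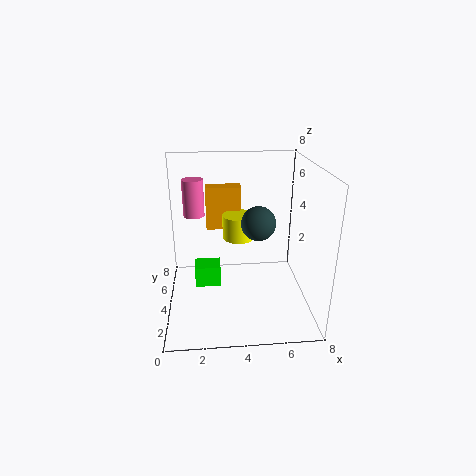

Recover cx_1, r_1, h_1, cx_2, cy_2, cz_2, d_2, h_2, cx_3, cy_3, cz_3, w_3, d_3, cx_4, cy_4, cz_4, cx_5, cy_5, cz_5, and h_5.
cx_1 = 1.75
r_1 = 0.5
h_1 = 1.75
cx_2 = 2.25
cy_2 = 7
cz_2 = 3.25
d_2 = 1
h_2 = 2.75
cx_3 = 1.5
cy_3 = 4.25
cz_3 = 0.75
w_3 = 1.5
d_3 = 1.25
cx_4 = 5.25
cy_4 = 4.75
cz_4 = 4.5
cx_5 = 4.25
cy_5 = 6.25
cz_5 = 3
h_5 = 1.5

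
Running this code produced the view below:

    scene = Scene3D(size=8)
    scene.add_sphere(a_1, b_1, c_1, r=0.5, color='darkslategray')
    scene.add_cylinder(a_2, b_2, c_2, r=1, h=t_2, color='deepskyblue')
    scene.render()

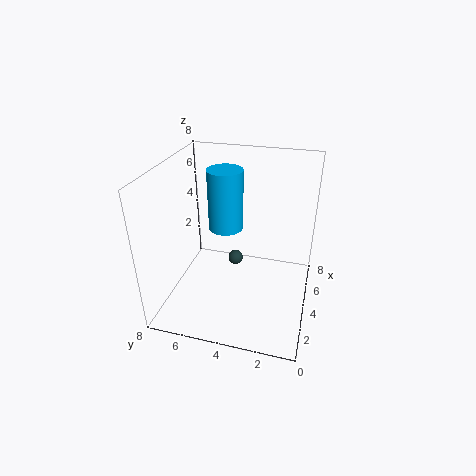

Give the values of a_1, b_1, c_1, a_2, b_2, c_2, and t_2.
a_1 = 7; b_1 = 5; c_1 = 0.5; a_2 = 5; b_2 = 5; c_2 = 4; t_2 = 3.5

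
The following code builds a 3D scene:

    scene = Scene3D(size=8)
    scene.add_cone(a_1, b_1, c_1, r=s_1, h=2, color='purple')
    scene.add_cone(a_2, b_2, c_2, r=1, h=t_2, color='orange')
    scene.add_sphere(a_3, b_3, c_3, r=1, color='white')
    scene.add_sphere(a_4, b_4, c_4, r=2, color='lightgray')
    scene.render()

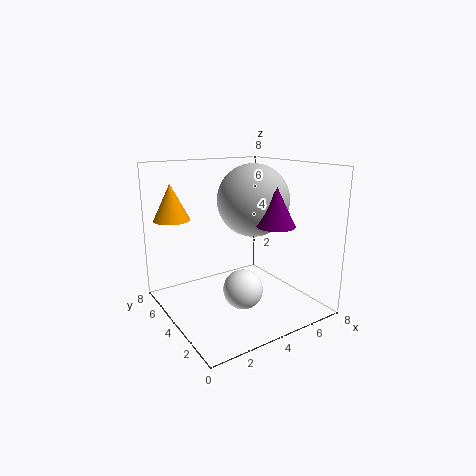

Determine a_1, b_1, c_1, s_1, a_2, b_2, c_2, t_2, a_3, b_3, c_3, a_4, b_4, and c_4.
a_1 = 5
b_1 = 2
c_1 = 5
s_1 = 1
a_2 = 1
b_2 = 6
c_2 = 5
t_2 = 2
a_3 = 3
b_3 = 2
c_3 = 2
a_4 = 5
b_4 = 4
c_4 = 6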